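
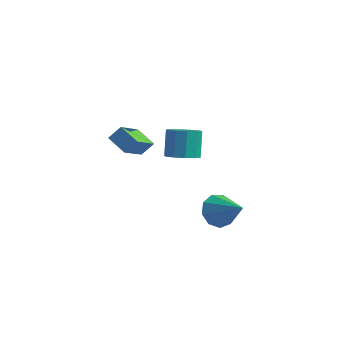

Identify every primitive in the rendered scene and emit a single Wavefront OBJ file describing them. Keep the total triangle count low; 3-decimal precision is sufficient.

v 0.804 -0.456 0.933
v 1.444 -1.031 1.311
v 1.076 -0.419 2.865
v 0.436 0.156 2.487
v 1.708 -0.532 1.177
v 1.341 0.08 2.731
v 1.627 -0.003 0.95
v 1.26 0.609 2.503
v 1.232 0.352 0.716
v 0.864 0.964 2.27
v 0.673 0.399 0.565
v 0.305 1.011 2.119
v 0.164 0.119 0.555
v -0.204 0.731 2.109
v -0.101 -0.38 0.689
v -0.468 0.232 2.243
v -0.02 -0.909 0.917
v -0.387 -0.297 2.47
v 0.376 -1.264 1.15
v 0.008 -0.652 2.704
v 0.935 -1.311 1.301
v 0.567 -0.699 2.855
v 2.333 0.654 -3.097
v 2.911 0.929 -3.991
v 4.127 0.306 -2.043
v 2.782 1.539 -3.57
v 2.443 1.735 -2.928
v 2.052 1.425 -2.365
v 1.792 0.754 -2.144
v 1.786 0.036 -2.37
v 2.035 -0.393 -2.935
v 2.424 -0.332 -3.577
v 2.77 0.19 -3.994
v -3.096 -0.413 -0.1
v -4.326 -0.259 0.528
v -3.404 1.383 -1.144
v -4.635 1.536 -0.516
v -2.645 0.104 0.656
v -3.876 0.257 1.284
v -2.954 1.899 -0.388
v -4.184 2.053 0.24
f 2 1 5
f 2 5 3
f 3 5 6
f 3 6 4
f 5 1 7
f 5 7 6
f 6 7 8
f 6 8 4
f 7 1 9
f 7 9 8
f 8 9 10
f 8 10 4
f 9 1 11
f 9 11 10
f 10 11 12
f 10 12 4
f 11 1 13
f 11 13 12
f 12 13 14
f 12 14 4
f 13 1 15
f 13 15 14
f 14 15 16
f 14 16 4
f 15 1 17
f 15 17 16
f 16 17 18
f 16 18 4
f 17 1 19
f 17 19 18
f 18 19 20
f 18 20 4
f 19 1 21
f 19 21 20
f 20 21 22
f 20 22 4
f 21 1 2
f 21 2 22
f 22 2 3
f 22 3 4
f 24 23 26
f 24 26 25
f 26 23 27
f 26 27 25
f 27 23 28
f 27 28 25
f 28 23 29
f 28 29 25
f 29 23 30
f 29 30 25
f 30 23 31
f 30 31 25
f 31 23 32
f 31 32 25
f 32 23 33
f 32 33 25
f 33 23 24
f 33 24 25
f 35 37 34
f 38 35 34
f 34 37 36
f 36 38 34
f 35 41 37
f 39 35 38
f 39 41 35
f 37 41 36
f 40 38 36
f 36 41 40
f 40 39 38
f 41 39 40



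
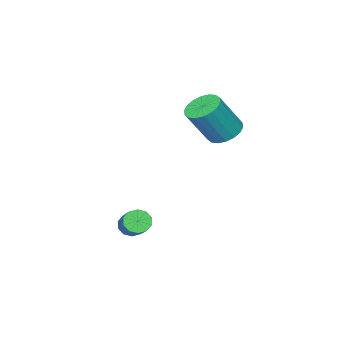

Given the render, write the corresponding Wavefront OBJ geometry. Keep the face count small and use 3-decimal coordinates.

v 0.503 -4.08 -2.828
v 1.041 -4.401 -2.96
v 2.115 -3.04 -1.885
v 1.577 -2.72 -1.752
v 0.986 -4.132 -3.245
v 2.06 -2.771 -2.169
v 0.746 -3.844 -3.37
v 1.82 -2.483 -2.295
v 0.413 -3.646 -3.288
v 1.488 -2.285 -2.213
v 0.115 -3.614 -3.031
v 1.189 -2.253 -1.956
v -0.035 -3.76 -2.695
v 1.039 -2.399 -1.62
v 0.02 -4.029 -2.411
v 1.094 -2.668 -1.335
v 0.26 -4.317 -2.285
v 1.334 -2.956 -1.21
v 0.592 -4.515 -2.367
v 1.667 -3.154 -1.292
v 0.891 -4.547 -2.624
v 1.965 -3.186 -1.549
v -4.302 -2.908 1.666
v -3.539 -2.64 1.248
v -2.435 -3.024 3.016
v -3.198 -3.292 3.434
v -3.679 -2.296 1.41
v -2.575 -2.68 3.178
v -3.942 -2.073 1.623
v -2.838 -2.458 3.391
v -4.276 -2.016 1.844
v -3.172 -2.4 3.612
v -4.616 -2.135 2.03
v -3.512 -2.52 3.798
v -4.893 -2.407 2.144
v -3.789 -2.792 3.912
v -5.053 -2.779 2.163
v -3.949 -3.163 3.931
v -5.065 -3.176 2.084
v -3.961 -3.56 3.852
v -4.925 -3.52 1.922
v -3.821 -3.904 3.69
v -4.662 -3.742 1.709
v -3.558 -4.127 3.477
v -4.328 -3.8 1.488
v -3.224 -4.184 3.256
v -3.988 -3.68 1.302
v -2.884 -4.065 3.07
v -3.711 -3.408 1.188
v -2.607 -3.793 2.956
v -3.551 -3.037 1.169
v -2.447 -3.421 2.937
f 2 1 5
f 2 5 3
f 3 5 6
f 3 6 4
f 5 1 7
f 5 7 6
f 6 7 8
f 6 8 4
f 7 1 9
f 7 9 8
f 8 9 10
f 8 10 4
f 9 1 11
f 9 11 10
f 10 11 12
f 10 12 4
f 11 1 13
f 11 13 12
f 12 13 14
f 12 14 4
f 13 1 15
f 13 15 14
f 14 15 16
f 14 16 4
f 15 1 17
f 15 17 16
f 16 17 18
f 16 18 4
f 17 1 19
f 17 19 18
f 18 19 20
f 18 20 4
f 19 1 21
f 19 21 20
f 20 21 22
f 20 22 4
f 21 1 2
f 21 2 22
f 22 2 3
f 22 3 4
f 24 23 27
f 24 27 25
f 25 27 28
f 25 28 26
f 27 23 29
f 27 29 28
f 28 29 30
f 28 30 26
f 29 23 31
f 29 31 30
f 30 31 32
f 30 32 26
f 31 23 33
f 31 33 32
f 32 33 34
f 32 34 26
f 33 23 35
f 33 35 34
f 34 35 36
f 34 36 26
f 35 23 37
f 35 37 36
f 36 37 38
f 36 38 26
f 37 23 39
f 37 39 38
f 38 39 40
f 38 40 26
f 39 23 41
f 39 41 40
f 40 41 42
f 40 42 26
f 41 23 43
f 41 43 42
f 42 43 44
f 42 44 26
f 43 23 45
f 43 45 44
f 44 45 46
f 44 46 26
f 45 23 47
f 45 47 46
f 46 47 48
f 46 48 26
f 47 23 49
f 47 49 48
f 48 49 50
f 48 50 26
f 49 23 51
f 49 51 50
f 50 51 52
f 50 52 26
f 51 23 24
f 51 24 52
f 52 24 25
f 52 25 26



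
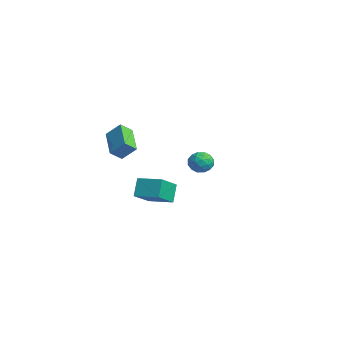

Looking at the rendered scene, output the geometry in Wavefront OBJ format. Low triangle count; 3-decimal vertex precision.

v -4.204 3.656 -1.083
v -3.47 3.773 -1.015
v -4.07 2.547 -0.625
v -3.336 2.664 -0.557
v -3.815 3.036 -0.122
v -3.898 3.722 -0.406
v -3.642 2.598 -1.234
v -3.725 3.284 -1.518
v -3.123 3.119 -1.109
v -3.229 3.39 -0.421
v -4.311 2.93 -1.219
v -4.417 3.201 -0.531
v -3.849 3.812 -1.089
v -3.691 2.508 -0.551
v -3.973 2.727 -0.295
v -3.541 2.796 -0.255
v -4.1 3.782 -0.731
v -3.669 3.851 -0.691
v -3.871 3.418 -0.166
v -3.871 2.469 -0.949
v -3.44 2.538 -0.909
v -3.999 3.524 -1.385
v -3.567 3.593 -1.345
v -3.669 2.902 -1.474
v -3.213 3.496 -1.105
v -3.134 2.844 -0.835
v -3.314 2.806 -1.233
v -3.363 3.209 -1.4
v -3.276 3.656 -0.701
v -3.197 3.004 -0.431
v -3.479 3.223 -0.176
v -3.527 3.626 -0.342
v -3.072 3.271 -0.755
v -4.343 3.316 -1.209
v -4.264 2.664 -0.939
v -4.013 2.694 -1.298
v -4.061 3.097 -1.464
v -4.406 3.476 -0.805
v -4.327 2.824 -0.535
v -4.177 3.111 -0.24
v -4.226 3.514 -0.407
v -4.468 3.049 -0.885
v 1.525 -1.5 0.259
v 2.329 -2.547 1.051
v 2.519 -0.615 0.419
v 3.323 -1.663 1.212
v 1.997 -1.857 -0.692
v 2.801 -2.905 0.101
v 2.991 -0.973 -0.531
v 3.795 -2.02 0.261
v -2.901 -1.501 0.363
v -2.82 -2.172 0.879
v -4.565 -1.144 1.088
v -4.484 -1.815 1.604
v -2.436 -0.865 1.116
v -2.355 -1.536 1.632
v -4.1 -0.508 1.841
v -4.019 -1.179 2.357
f 1 38 17
f 38 12 41
f 17 41 6
f 38 41 17
f 1 17 13
f 17 6 18
f 13 18 2
f 17 18 13
f 1 13 22
f 13 2 23
f 22 23 8
f 13 23 22
f 1 22 34
f 22 8 37
f 34 37 11
f 22 37 34
f 1 34 38
f 34 11 42
f 38 42 12
f 34 42 38
f 2 18 29
f 18 6 32
f 29 32 10
f 18 32 29
f 6 41 19
f 41 12 40
f 19 40 5
f 41 40 19
f 12 42 39
f 42 11 35
f 39 35 3
f 42 35 39
f 11 37 36
f 37 8 24
f 36 24 7
f 37 24 36
f 8 23 28
f 23 2 25
f 28 25 9
f 23 25 28
f 4 30 16
f 30 10 31
f 16 31 5
f 30 31 16
f 4 16 14
f 16 5 15
f 14 15 3
f 16 15 14
f 4 14 21
f 14 3 20
f 21 20 7
f 14 20 21
f 4 21 26
f 21 7 27
f 26 27 9
f 21 27 26
f 4 26 30
f 26 9 33
f 30 33 10
f 26 33 30
f 5 31 19
f 31 10 32
f 19 32 6
f 31 32 19
f 3 15 39
f 15 5 40
f 39 40 12
f 15 40 39
f 7 20 36
f 20 3 35
f 36 35 11
f 20 35 36
f 9 27 28
f 27 7 24
f 28 24 8
f 27 24 28
f 10 33 29
f 33 9 25
f 29 25 2
f 33 25 29
f 44 46 43
f 47 44 43
f 43 46 45
f 45 47 43
f 44 50 46
f 48 44 47
f 48 50 44
f 46 50 45
f 49 47 45
f 45 50 49
f 49 48 47
f 50 48 49
f 52 54 51
f 55 52 51
f 51 54 53
f 53 55 51
f 52 58 54
f 56 52 55
f 56 58 52
f 54 58 53
f 57 55 53
f 53 58 57
f 57 56 55
f 58 56 57



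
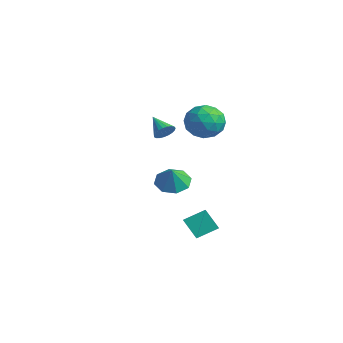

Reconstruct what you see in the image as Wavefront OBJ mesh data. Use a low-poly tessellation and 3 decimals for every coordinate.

v -0.229 -0.572 3.087
v 0.661 0.076 3.174
v 0.819 -1.956 2.666
v 1.709 -1.308 2.753
v 1.133 -1.579 3.655
v 0.485 -0.724 3.915
v 0.995 -1.156 1.925
v 0.347 -0.301 2.185
v 1.417 -0.286 2.456
v 1.503 -0.547 3.525
v -0.023 -1.333 2.315
v 0.063 -1.594 3.384
v 0.124 -0.127 3.168
v 1.356 -1.753 2.672
v 1.017 -1.913 3.202
v 1.541 -1.532 3.254
v 0.021 -0.596 3.603
v 0.544 -0.216 3.655
v 0.821 -1.188 3.937
v 0.936 -1.664 2.185
v 1.459 -1.284 2.237
v -0.061 -0.348 2.586
v 0.463 0.033 2.638
v 0.659 -0.692 1.903
v 1.092 0.042 2.797
v 1.708 -0.772 2.549
v 1.288 -0.683 2.062
v 0.907 -0.18 2.215
v 1.142 -0.112 3.425
v 1.758 -0.925 3.177
v 1.419 -1.084 3.708
v 1.038 -0.582 3.861
v 1.586 -0.324 3.003
v -0.278 -0.955 2.663
v 0.338 -1.768 2.415
v 0.442 -1.298 1.979
v 0.061 -0.796 2.132
v -0.228 -1.108 3.291
v 0.388 -1.922 3.043
v 0.573 -1.7 3.625
v 0.192 -1.197 3.778
v -0.106 -1.556 2.837
v 1.352 -2.44 -3.277
v 1.641 -1.376 -2.709
v 2.081 -2.099 -4.286
v 2.37 -1.035 -3.718
v 2.69 -3.185 -2.562
v 2.979 -2.121 -1.994
v 3.419 -2.844 -3.571
v 3.708 -1.78 -3.003
v -2.601 -0.946 -2.484
v -1.79 -1.161 -2.991
v -2.039 -1.294 -1.436
v -1.799 -0.45 -2.75
v -2.277 -0.03 -2.354
v -2.946 -0.146 -2.034
v -3.412 -0.731 -1.978
v -3.404 -1.441 -2.218
v -2.925 -1.861 -2.615
v -2.257 -1.745 -2.935
v 2.234 -3.934 3.3
v 2.519 -3.721 3.758
v 1.226 -4.046 3.98
v 2.429 -3.521 3.658
v 2.305 -3.393 3.495
v 2.169 -3.358 3.299
v 2.044 -3.423 3.104
v 1.952 -3.576 2.942
v 1.909 -3.791 2.842
v 1.921 -4.031 2.821
v 1.988 -4.254 2.884
v 2.097 -4.422 3.018
v 2.23 -4.506 3.201
v 2.363 -4.491 3.401
v 2.474 -4.379 3.584
v 2.544 -4.191 3.718
v 2.559 -3.958 3.78
f 1 38 17
f 38 12 41
f 17 41 6
f 38 41 17
f 1 17 13
f 17 6 18
f 13 18 2
f 17 18 13
f 1 13 22
f 13 2 23
f 22 23 8
f 13 23 22
f 1 22 34
f 22 8 37
f 34 37 11
f 22 37 34
f 1 34 38
f 34 11 42
f 38 42 12
f 34 42 38
f 2 18 29
f 18 6 32
f 29 32 10
f 18 32 29
f 6 41 19
f 41 12 40
f 19 40 5
f 41 40 19
f 12 42 39
f 42 11 35
f 39 35 3
f 42 35 39
f 11 37 36
f 37 8 24
f 36 24 7
f 37 24 36
f 8 23 28
f 23 2 25
f 28 25 9
f 23 25 28
f 4 30 16
f 30 10 31
f 16 31 5
f 30 31 16
f 4 16 14
f 16 5 15
f 14 15 3
f 16 15 14
f 4 14 21
f 14 3 20
f 21 20 7
f 14 20 21
f 4 21 26
f 21 7 27
f 26 27 9
f 21 27 26
f 4 26 30
f 26 9 33
f 30 33 10
f 26 33 30
f 5 31 19
f 31 10 32
f 19 32 6
f 31 32 19
f 3 15 39
f 15 5 40
f 39 40 12
f 15 40 39
f 7 20 36
f 20 3 35
f 36 35 11
f 20 35 36
f 9 27 28
f 27 7 24
f 28 24 8
f 27 24 28
f 10 33 29
f 33 9 25
f 29 25 2
f 33 25 29
f 44 46 43
f 47 44 43
f 43 46 45
f 45 47 43
f 44 50 46
f 48 44 47
f 48 50 44
f 46 50 45
f 49 47 45
f 45 50 49
f 49 48 47
f 50 48 49
f 52 51 54
f 52 54 53
f 54 51 55
f 54 55 53
f 55 51 56
f 55 56 53
f 56 51 57
f 56 57 53
f 57 51 58
f 57 58 53
f 58 51 59
f 58 59 53
f 59 51 60
f 59 60 53
f 60 51 52
f 60 52 53
f 62 61 64
f 62 64 63
f 64 61 65
f 64 65 63
f 65 61 66
f 65 66 63
f 66 61 67
f 66 67 63
f 67 61 68
f 67 68 63
f 68 61 69
f 68 69 63
f 69 61 70
f 69 70 63
f 70 61 71
f 70 71 63
f 71 61 72
f 71 72 63
f 72 61 73
f 72 73 63
f 73 61 74
f 73 74 63
f 74 61 75
f 74 75 63
f 75 61 76
f 75 76 63
f 76 61 77
f 76 77 63
f 77 61 62
f 77 62 63



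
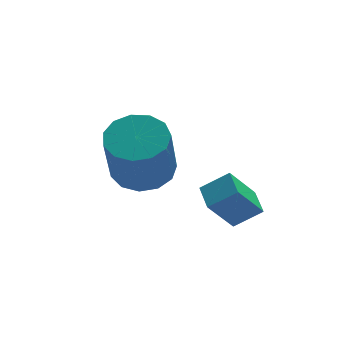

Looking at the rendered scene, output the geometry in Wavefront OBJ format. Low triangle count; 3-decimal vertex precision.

v -2.017 -3.333 2.126
v -1.217 -3.516 2.697
v -1.959 -2.457 2.327
v -1.159 -2.641 2.897
v -1.201 -3.139 1.043
v -0.401 -3.323 1.613
v -1.143 -2.264 1.243
v -0.343 -2.447 1.814
v -2.78 0.28 1.584
v -1.883 0.506 1.877
v -2.283 -0.274 3.708
v -3.18 -0.5 3.416
v -2.196 0.938 1.992
v -2.597 0.159 3.823
v -2.695 1.162 1.978
v -3.095 0.383 3.81
v -3.221 1.105 1.839
v -3.621 0.326 3.671
v -3.606 0.787 1.62
v -4.006 0.007 3.451
v -3.73 0.307 1.388
v -4.13 -0.472 3.22
v -3.551 -0.182 1.22
v -3.952 -0.961 3.051
v -3.128 -0.523 1.167
v -3.528 -1.303 2.998
v -2.595 -0.61 1.246
v -2.995 -1.39 3.077
v -2.12 -0.415 1.433
v -2.52 -1.194 3.264
v -1.854 0.001 1.668
v -2.255 -0.778 3.499
f 2 4 1
f 5 2 1
f 1 4 3
f 3 5 1
f 2 8 4
f 6 2 5
f 6 8 2
f 4 8 3
f 7 5 3
f 3 8 7
f 7 6 5
f 8 6 7
f 10 9 13
f 10 13 11
f 11 13 14
f 11 14 12
f 13 9 15
f 13 15 14
f 14 15 16
f 14 16 12
f 15 9 17
f 15 17 16
f 16 17 18
f 16 18 12
f 17 9 19
f 17 19 18
f 18 19 20
f 18 20 12
f 19 9 21
f 19 21 20
f 20 21 22
f 20 22 12
f 21 9 23
f 21 23 22
f 22 23 24
f 22 24 12
f 23 9 25
f 23 25 24
f 24 25 26
f 24 26 12
f 25 9 27
f 25 27 26
f 26 27 28
f 26 28 12
f 27 9 29
f 27 29 28
f 28 29 30
f 28 30 12
f 29 9 31
f 29 31 30
f 30 31 32
f 30 32 12
f 31 9 10
f 31 10 32
f 32 10 11
f 32 11 12



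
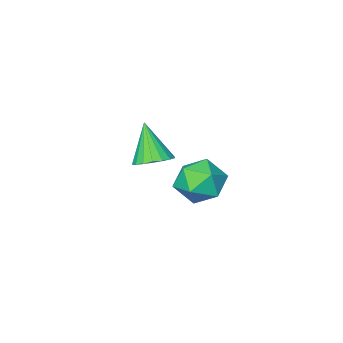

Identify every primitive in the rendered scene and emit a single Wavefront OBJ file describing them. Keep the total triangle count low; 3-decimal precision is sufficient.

v 1.712 0.148 0.385
v 2.196 -0.289 0.192
v 1.568 -0.588 1.695
v 2.354 -0.072 0.332
v 2.384 0.189 0.482
v 2.281 0.442 0.613
v 2.066 0.637 0.699
v 1.781 0.735 0.722
v 1.482 0.716 0.679
v 1.228 0.586 0.577
v 1.071 0.368 0.438
v 1.04 0.107 0.288
v 1.143 -0.146 0.157
v 1.358 -0.34 0.071
v 1.644 -0.438 0.048
v 1.943 -0.42 0.091
v 2.383 4.163 2.197
v 3.046 4.052 1.657
v 1.694 3.128 1.563
v 2.357 3.017 1.023
v 2.44 2.811 1.856
v 2.866 3.45 2.248
v 1.874 3.73 0.972
v 2.3 4.369 1.364
v 2.731 3.784 0.9
v 3.081 3.216 1.446
v 1.659 3.964 1.774
v 2.009 3.396 2.32
f 2 1 4
f 2 4 3
f 4 1 5
f 4 5 3
f 5 1 6
f 5 6 3
f 6 1 7
f 6 7 3
f 7 1 8
f 7 8 3
f 8 1 9
f 8 9 3
f 9 1 10
f 9 10 3
f 10 1 11
f 10 11 3
f 11 1 12
f 11 12 3
f 12 1 13
f 12 13 3
f 13 1 14
f 13 14 3
f 14 1 15
f 14 15 3
f 15 1 16
f 15 16 3
f 16 1 2
f 16 2 3
f 17 28 22
f 17 22 18
f 17 18 24
f 17 24 27
f 17 27 28
f 18 22 26
f 22 28 21
f 28 27 19
f 27 24 23
f 24 18 25
f 20 26 21
f 20 21 19
f 20 19 23
f 20 23 25
f 20 25 26
f 21 26 22
f 19 21 28
f 23 19 27
f 25 23 24
f 26 25 18



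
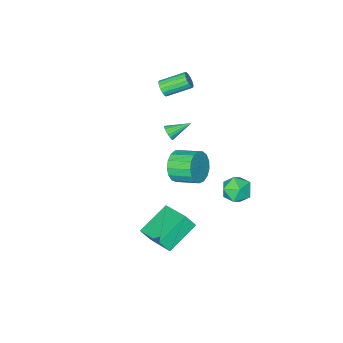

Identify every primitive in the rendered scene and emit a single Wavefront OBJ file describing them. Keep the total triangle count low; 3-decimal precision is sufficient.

v 3.746 2.571 -2.975
v 1.858 2.333 -2.017
v 3.908 4.595 -2.152
v 2.02 4.356 -1.195
v 4.18 2.224 -2.205
v 2.292 1.985 -1.248
v 4.342 4.247 -1.383
v 2.454 4.009 -0.425
v -2.965 1.786 -3.157
v -2.385 1.018 -3.424
v -4.075 1.322 -4.236
v -3.495 0.554 -4.503
v -3.926 0.564 -3.602
v -3.24 0.851 -2.935
v -3.22 1.489 -4.725
v -2.534 1.776 -4.058
v -2.542 0.835 -4.393
v -2.978 0.263 -3.7
v -3.482 2.077 -3.96
v -3.918 1.505 -3.267
v -1.087 -1.65 -2.62
v -0.46 -1.653 -1.753
v -1.146 -0.393 -1.253
v -1.773 -0.39 -2.12
v -0.197 -1.375 -2.093
v -0.883 -0.115 -1.593
v -0.138 -1.16 -2.554
v -0.824 0.101 -2.054
v -0.296 -1.057 -3.03
v -0.982 0.203 -2.53
v -0.636 -1.09 -3.412
v -1.322 0.17 -2.912
v -1.078 -1.252 -3.613
v -1.764 0.009 -3.113
v -1.523 -1.504 -3.586
v -2.209 -0.244 -3.086
v -1.868 -1.79 -3.338
v -2.554 -0.53 -2.838
v -2.034 -2.044 -2.926
v -2.72 -0.784 -2.425
v -1.983 -2.208 -2.443
v -2.669 -0.947 -1.943
v -1.726 -2.244 -2.001
v -2.413 -0.983 -1.501
v -1.324 -2.144 -1.701
v -2.01 -0.883 -1.201
v -0.867 -1.931 -1.611
v -1.553 -0.67 -1.111
v -1.957 -4.207 2.109
v -1.595 -3.933 2.453
v -2.86 -3.139 3.155
v -3.223 -3.413 2.811
v -1.614 -3.77 2.235
v -2.879 -2.977 2.937
v -1.711 -3.707 1.988
v -2.976 -2.914 2.69
v -1.865 -3.759 1.769
v -3.13 -2.965 2.471
v -2.04 -3.913 1.628
v -3.306 -3.12 2.33
v -2.196 -4.134 1.597
v -3.462 -3.341 2.299
v -2.298 -4.373 1.683
v -3.563 -3.579 2.385
v -2.321 -4.573 1.867
v -3.586 -3.779 2.569
v -2.261 -4.689 2.106
v -3.526 -3.896 2.808
v -2.132 -4.695 2.346
v -3.397 -3.901 3.048
v -1.962 -4.589 2.532
v -3.227 -3.795 3.234
v -1.792 -4.395 2.621
v -3.057 -3.602 3.323
v -1.659 -4.158 2.592
v -2.924 -3.365 3.294
v -1 -2.338 -0.044
v -0.722 -2.164 0.373
v -2.22 -1.842 0.564
v -0.718 -1.989 0.239
v -0.762 -1.875 0.056
v -0.848 -1.84 -0.144
v -0.96 -1.891 -0.327
v -1.079 -2.02 -0.461
v -1.184 -2.203 -0.522
v -1.257 -2.41 -0.502
v -1.286 -2.604 -0.402
v -1.266 -2.752 -0.24
v -1.199 -2.829 -0.044
v -1.099 -2.82 0.152
v -0.981 -2.728 0.314
v -0.866 -2.569 0.414
v -0.775 -2.369 0.435
f 2 4 1
f 5 2 1
f 1 4 3
f 3 5 1
f 2 8 4
f 6 2 5
f 6 8 2
f 4 8 3
f 7 5 3
f 3 8 7
f 7 6 5
f 8 6 7
f 9 20 14
f 9 14 10
f 9 10 16
f 9 16 19
f 9 19 20
f 10 14 18
f 14 20 13
f 20 19 11
f 19 16 15
f 16 10 17
f 12 18 13
f 12 13 11
f 12 11 15
f 12 15 17
f 12 17 18
f 13 18 14
f 11 13 20
f 15 11 19
f 17 15 16
f 18 17 10
f 22 21 25
f 22 25 23
f 23 25 26
f 23 26 24
f 25 21 27
f 25 27 26
f 26 27 28
f 26 28 24
f 27 21 29
f 27 29 28
f 28 29 30
f 28 30 24
f 29 21 31
f 29 31 30
f 30 31 32
f 30 32 24
f 31 21 33
f 31 33 32
f 32 33 34
f 32 34 24
f 33 21 35
f 33 35 34
f 34 35 36
f 34 36 24
f 35 21 37
f 35 37 36
f 36 37 38
f 36 38 24
f 37 21 39
f 37 39 38
f 38 39 40
f 38 40 24
f 39 21 41
f 39 41 40
f 40 41 42
f 40 42 24
f 41 21 43
f 41 43 42
f 42 43 44
f 42 44 24
f 43 21 45
f 43 45 44
f 44 45 46
f 44 46 24
f 45 21 47
f 45 47 46
f 46 47 48
f 46 48 24
f 47 21 22
f 47 22 48
f 48 22 23
f 48 23 24
f 50 49 53
f 50 53 51
f 51 53 54
f 51 54 52
f 53 49 55
f 53 55 54
f 54 55 56
f 54 56 52
f 55 49 57
f 55 57 56
f 56 57 58
f 56 58 52
f 57 49 59
f 57 59 58
f 58 59 60
f 58 60 52
f 59 49 61
f 59 61 60
f 60 61 62
f 60 62 52
f 61 49 63
f 61 63 62
f 62 63 64
f 62 64 52
f 63 49 65
f 63 65 64
f 64 65 66
f 64 66 52
f 65 49 67
f 65 67 66
f 66 67 68
f 66 68 52
f 67 49 69
f 67 69 68
f 68 69 70
f 68 70 52
f 69 49 71
f 69 71 70
f 70 71 72
f 70 72 52
f 71 49 73
f 71 73 72
f 72 73 74
f 72 74 52
f 73 49 75
f 73 75 74
f 74 75 76
f 74 76 52
f 75 49 50
f 75 50 76
f 76 50 51
f 76 51 52
f 78 77 80
f 78 80 79
f 80 77 81
f 80 81 79
f 81 77 82
f 81 82 79
f 82 77 83
f 82 83 79
f 83 77 84
f 83 84 79
f 84 77 85
f 84 85 79
f 85 77 86
f 85 86 79
f 86 77 87
f 86 87 79
f 87 77 88
f 87 88 79
f 88 77 89
f 88 89 79
f 89 77 90
f 89 90 79
f 90 77 91
f 90 91 79
f 91 77 92
f 91 92 79
f 92 77 93
f 92 93 79
f 93 77 78
f 93 78 79



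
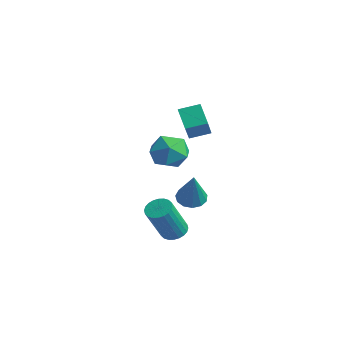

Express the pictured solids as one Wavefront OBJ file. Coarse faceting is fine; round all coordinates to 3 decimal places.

v 3.448 -0.194 0.712
v 4.088 -0.114 0.415
v 4.312 -0.646 2.448
v 3.985 0.245 0.56
v 3.712 0.464 0.753
v 3.355 0.474 0.933
v 3.028 0.272 1.043
v 2.834 -0.078 1.048
v 2.835 -0.465 0.947
v 3.032 -0.766 0.771
v 3.36 -0.885 0.576
v 3.717 -0.786 0.425
v 3.988 -0.498 0.365
v -3.029 2.811 -0.203
v -2.205 3.405 0.255
v -2.435 1.335 0.645
v -1.611 1.929 1.103
v -2.666 2.105 1.417
v -3.033 3.018 0.892
v -1.607 1.722 0.008
v -1.974 2.635 -0.517
v -1.326 2.733 0.385
v -1.98 2.97 1.255
v -2.66 1.77 -0.355
v -3.314 2.007 0.515
v 2.686 -0.603 -1.63
v 3.309 -0.738 -1.801
v 3.597 -1.751 0.038
v 2.974 -1.617 0.21
v 3.337 -0.511 -1.681
v 3.626 -1.525 0.158
v 3.267 -0.299 -1.554
v 3.555 -1.313 0.286
v 3.107 -0.134 -1.437
v 3.396 -1.147 0.402
v 2.884 -0.039 -1.35
v 3.173 -1.053 0.489
v 2.631 -0.031 -1.306
v 2.919 -1.044 0.534
v 2.385 -0.11 -1.311
v 2.674 -1.123 0.529
v 2.186 -0.264 -1.364
v 2.475 -1.277 0.475
v 2.063 -0.469 -1.458
v 2.351 -1.482 0.381
v 2.034 -0.695 -1.578
v 2.323 -1.709 0.261
v 2.105 -0.907 -1.706
v 2.393 -1.921 0.134
v 2.264 -1.073 -1.822
v 2.553 -2.086 0.017
v 2.487 -1.167 -1.909
v 2.776 -2.181 -0.07
v 2.741 -1.176 -1.954
v 3.029 -2.189 -0.114
v 2.986 -1.097 -1.949
v 3.275 -2.11 -0.109
v 3.185 -0.943 -1.895
v 3.474 -1.956 -0.056
v -2.331 3.076 2.4
v -1.266 2.156 3.706
v -1.869 4.02 2.689
v -0.804 3.1 3.994
v -1.436 2.9 1.546
v -0.371 1.98 2.851
v -0.974 3.844 1.834
v 0.091 2.924 3.14
f 2 1 4
f 2 4 3
f 4 1 5
f 4 5 3
f 5 1 6
f 5 6 3
f 6 1 7
f 6 7 3
f 7 1 8
f 7 8 3
f 8 1 9
f 8 9 3
f 9 1 10
f 9 10 3
f 10 1 11
f 10 11 3
f 11 1 12
f 11 12 3
f 12 1 13
f 12 13 3
f 13 1 2
f 13 2 3
f 14 25 19
f 14 19 15
f 14 15 21
f 14 21 24
f 14 24 25
f 15 19 23
f 19 25 18
f 25 24 16
f 24 21 20
f 21 15 22
f 17 23 18
f 17 18 16
f 17 16 20
f 17 20 22
f 17 22 23
f 18 23 19
f 16 18 25
f 20 16 24
f 22 20 21
f 23 22 15
f 27 26 30
f 27 30 28
f 28 30 31
f 28 31 29
f 30 26 32
f 30 32 31
f 31 32 33
f 31 33 29
f 32 26 34
f 32 34 33
f 33 34 35
f 33 35 29
f 34 26 36
f 34 36 35
f 35 36 37
f 35 37 29
f 36 26 38
f 36 38 37
f 37 38 39
f 37 39 29
f 38 26 40
f 38 40 39
f 39 40 41
f 39 41 29
f 40 26 42
f 40 42 41
f 41 42 43
f 41 43 29
f 42 26 44
f 42 44 43
f 43 44 45
f 43 45 29
f 44 26 46
f 44 46 45
f 45 46 47
f 45 47 29
f 46 26 48
f 46 48 47
f 47 48 49
f 47 49 29
f 48 26 50
f 48 50 49
f 49 50 51
f 49 51 29
f 50 26 52
f 50 52 51
f 51 52 53
f 51 53 29
f 52 26 54
f 52 54 53
f 53 54 55
f 53 55 29
f 54 26 56
f 54 56 55
f 55 56 57
f 55 57 29
f 56 26 58
f 56 58 57
f 57 58 59
f 57 59 29
f 58 26 27
f 58 27 59
f 59 27 28
f 59 28 29
f 61 63 60
f 64 61 60
f 60 63 62
f 62 64 60
f 61 67 63
f 65 61 64
f 65 67 61
f 63 67 62
f 66 64 62
f 62 67 66
f 66 65 64
f 67 65 66



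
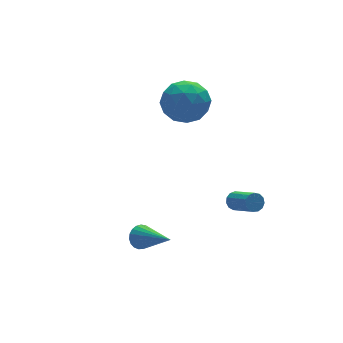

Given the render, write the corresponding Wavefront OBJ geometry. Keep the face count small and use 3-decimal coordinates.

v 0.642 2.678 1.684
v 1.511 2.262 2.499
v 1.089 1.138 0.421
v 1.958 0.722 1.236
v 0.732 0.645 1.526
v 0.456 1.597 2.307
v 2.144 1.803 0.613
v 1.868 2.755 1.394
v 2.439 1.721 1.837
v 1.567 1.005 2.401
v 1.033 2.395 0.519
v 0.161 1.679 1.083
v 1.037 2.605 2.203
v 1.563 0.795 0.717
v 0.842 0.75 0.888
v 1.353 0.505 1.367
v 0.417 2.214 2.09
v 0.928 1.97 2.569
v 0.47 1.019 1.997
v 1.672 1.43 0.351
v 2.183 1.186 0.83
v 1.247 2.895 1.553
v 1.758 2.65 2.032
v 2.13 2.381 0.923
v 2.094 2.043 2.292
v 2.356 1.137 1.55
v 2.465 1.773 1.184
v 2.303 2.333 1.643
v 1.581 1.622 2.624
v 1.843 0.717 1.881
v 1.123 0.671 2.052
v 0.961 1.231 2.511
v 2.126 1.304 2.235
v 0.757 2.683 1.039
v 1.019 1.778 0.296
v 1.639 2.169 0.409
v 1.477 2.729 0.868
v 0.244 2.263 1.37
v 0.506 1.357 0.628
v 0.297 1.067 1.277
v 0.135 1.627 1.736
v 0.474 2.096 0.685
v 2.025 -1.927 -3.304
v 2.503 -1.963 -3.507
v 2.753 -3.309 -2.678
v 2.275 -3.273 -2.476
v 2.529 -1.806 -3.26
v 2.779 -3.152 -2.432
v 2.395 -1.688 -3.028
v 2.645 -3.034 -2.2
v 2.144 -1.646 -2.883
v 2.394 -2.992 -2.055
v 1.855 -1.693 -2.872
v 2.105 -3.039 -2.044
v 1.62 -1.814 -2.998
v 1.87 -3.16 -2.17
v 1.514 -1.971 -3.221
v 1.764 -3.317 -2.393
v 1.569 -2.114 -3.471
v 1.819 -3.46 -2.643
v 1.77 -2.198 -3.667
v 2.02 -3.544 -2.839
v 2.052 -2.196 -3.749
v 2.302 -3.542 -2.92
v 2.325 -2.108 -3.689
v 2.575 -3.454 -2.86
v -2.585 -1.462 -4.454
v -2.169 -1.11 -4.064
v -2.015 -3.298 -3.406
v -2.406 -1.101 -3.919
v -2.675 -1.154 -3.866
v -2.927 -1.26 -3.915
v -3.121 -1.401 -4.057
v -3.222 -1.553 -4.268
v -3.212 -1.689 -4.511
v -3.094 -1.785 -4.745
v -2.888 -1.826 -4.927
v -2.629 -1.803 -5.029
v -2.363 -1.722 -5.03
v -2.135 -1.595 -4.933
v -1.985 -1.446 -4.752
v -1.938 -1.299 -4.52
v -2.003 -1.18 -4.276
f 1 38 17
f 38 12 41
f 17 41 6
f 38 41 17
f 1 17 13
f 17 6 18
f 13 18 2
f 17 18 13
f 1 13 22
f 13 2 23
f 22 23 8
f 13 23 22
f 1 22 34
f 22 8 37
f 34 37 11
f 22 37 34
f 1 34 38
f 34 11 42
f 38 42 12
f 34 42 38
f 2 18 29
f 18 6 32
f 29 32 10
f 18 32 29
f 6 41 19
f 41 12 40
f 19 40 5
f 41 40 19
f 12 42 39
f 42 11 35
f 39 35 3
f 42 35 39
f 11 37 36
f 37 8 24
f 36 24 7
f 37 24 36
f 8 23 28
f 23 2 25
f 28 25 9
f 23 25 28
f 4 30 16
f 30 10 31
f 16 31 5
f 30 31 16
f 4 16 14
f 16 5 15
f 14 15 3
f 16 15 14
f 4 14 21
f 14 3 20
f 21 20 7
f 14 20 21
f 4 21 26
f 21 7 27
f 26 27 9
f 21 27 26
f 4 26 30
f 26 9 33
f 30 33 10
f 26 33 30
f 5 31 19
f 31 10 32
f 19 32 6
f 31 32 19
f 3 15 39
f 15 5 40
f 39 40 12
f 15 40 39
f 7 20 36
f 20 3 35
f 36 35 11
f 20 35 36
f 9 27 28
f 27 7 24
f 28 24 8
f 27 24 28
f 10 33 29
f 33 9 25
f 29 25 2
f 33 25 29
f 44 43 47
f 44 47 45
f 45 47 48
f 45 48 46
f 47 43 49
f 47 49 48
f 48 49 50
f 48 50 46
f 49 43 51
f 49 51 50
f 50 51 52
f 50 52 46
f 51 43 53
f 51 53 52
f 52 53 54
f 52 54 46
f 53 43 55
f 53 55 54
f 54 55 56
f 54 56 46
f 55 43 57
f 55 57 56
f 56 57 58
f 56 58 46
f 57 43 59
f 57 59 58
f 58 59 60
f 58 60 46
f 59 43 61
f 59 61 60
f 60 61 62
f 60 62 46
f 61 43 63
f 61 63 62
f 62 63 64
f 62 64 46
f 63 43 65
f 63 65 64
f 64 65 66
f 64 66 46
f 65 43 44
f 65 44 66
f 66 44 45
f 66 45 46
f 68 67 70
f 68 70 69
f 70 67 71
f 70 71 69
f 71 67 72
f 71 72 69
f 72 67 73
f 72 73 69
f 73 67 74
f 73 74 69
f 74 67 75
f 74 75 69
f 75 67 76
f 75 76 69
f 76 67 77
f 76 77 69
f 77 67 78
f 77 78 69
f 78 67 79
f 78 79 69
f 79 67 80
f 79 80 69
f 80 67 81
f 80 81 69
f 81 67 82
f 81 82 69
f 82 67 83
f 82 83 69
f 83 67 68
f 83 68 69



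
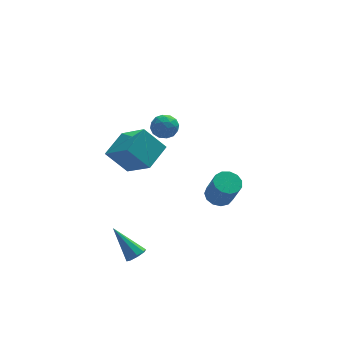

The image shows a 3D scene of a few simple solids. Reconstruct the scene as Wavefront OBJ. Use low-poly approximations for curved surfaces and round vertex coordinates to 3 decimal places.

v -2.169 3.576 -2.665
v -1.299 2.226 -1.507
v -3.198 3.931 -1.479
v -2.328 2.581 -0.321
v -1.152 4.699 -2.119
v -0.282 3.349 -0.961
v -2.181 5.054 -0.933
v -1.311 3.704 0.225
v -1.025 1.185 1.877
v -0.34 1.032 2.011
v -1.34 0.608 2.829
v -0.655 0.455 2.963
v -0.889 1.127 3.025
v -0.695 1.484 2.436
v -0.985 0.156 2.404
v -0.791 0.513 1.815
v -0.315 0.396 2.336
v -0.256 0.996 2.72
v -1.424 0.644 2.12
v -1.365 1.244 2.504
v -0.655 1.159 1.86
v -1.025 0.481 2.98
v -1.163 0.876 3.016
v -0.76 0.786 3.094
v -0.864 1.425 2.11
v -0.461 1.335 2.189
v -0.783 1.391 2.785
v -1.219 0.305 2.651
v -0.816 0.215 2.73
v -0.92 0.854 1.746
v -0.517 0.764 1.824
v -0.897 0.249 2.055
v -0.238 0.695 2.13
v -0.423 0.356 2.69
v -0.617 0.18 2.361
v -0.503 0.39 2.015
v -0.203 1.048 2.356
v -0.388 0.709 2.915
v -0.525 1.104 2.952
v -0.411 1.314 2.606
v -0.188 0.674 2.547
v -1.292 0.931 1.925
v -1.477 0.592 2.484
v -1.269 0.326 2.234
v -1.155 0.536 1.888
v -1.257 1.284 2.15
v -1.442 0.945 2.71
v -1.177 1.25 2.825
v -1.063 1.46 2.479
v -1.492 0.966 2.293
v -2.732 -2.104 -4.237
v -2.397 -2.323 -3.86
v -3.648 -1.176 -2.883
v -2.252 -1.958 -4.012
v -2.388 -1.679 -4.296
v -2.726 -1.648 -4.545
v -3.067 -1.885 -4.614
v -3.212 -2.25 -4.462
v -3.076 -2.529 -4.179
v -2.738 -2.56 -3.929
v 2.216 2.775 -4.483
v 2.862 2.514 -4.731
v 3.13 1.784 -3.265
v 2.484 2.045 -3.017
v 2.944 2.886 -4.561
v 3.211 2.155 -3.095
v 2.794 3.223 -4.366
v 3.062 2.492 -2.899
v 2.461 3.417 -4.208
v 2.728 2.687 -2.742
v 2.05 3.408 -4.138
v 2.318 2.678 -2.671
v 1.692 3.198 -4.177
v 1.959 2.467 -2.71
v 1.5 2.854 -4.313
v 1.768 2.123 -2.847
v 1.536 2.485 -4.504
v 1.804 1.754 -3.037
v 1.788 2.208 -4.688
v 2.055 1.477 -3.221
v 2.175 2.111 -4.807
v 2.443 1.38 -3.34
v 2.576 2.225 -4.823
v 2.844 1.495 -3.357
f 2 4 1
f 5 2 1
f 1 4 3
f 3 5 1
f 2 8 4
f 6 2 5
f 6 8 2
f 4 8 3
f 7 5 3
f 3 8 7
f 7 6 5
f 8 6 7
f 9 46 25
f 46 20 49
f 25 49 14
f 46 49 25
f 9 25 21
f 25 14 26
f 21 26 10
f 25 26 21
f 9 21 30
f 21 10 31
f 30 31 16
f 21 31 30
f 9 30 42
f 30 16 45
f 42 45 19
f 30 45 42
f 9 42 46
f 42 19 50
f 46 50 20
f 42 50 46
f 10 26 37
f 26 14 40
f 37 40 18
f 26 40 37
f 14 49 27
f 49 20 48
f 27 48 13
f 49 48 27
f 20 50 47
f 50 19 43
f 47 43 11
f 50 43 47
f 19 45 44
f 45 16 32
f 44 32 15
f 45 32 44
f 16 31 36
f 31 10 33
f 36 33 17
f 31 33 36
f 12 38 24
f 38 18 39
f 24 39 13
f 38 39 24
f 12 24 22
f 24 13 23
f 22 23 11
f 24 23 22
f 12 22 29
f 22 11 28
f 29 28 15
f 22 28 29
f 12 29 34
f 29 15 35
f 34 35 17
f 29 35 34
f 12 34 38
f 34 17 41
f 38 41 18
f 34 41 38
f 13 39 27
f 39 18 40
f 27 40 14
f 39 40 27
f 11 23 47
f 23 13 48
f 47 48 20
f 23 48 47
f 15 28 44
f 28 11 43
f 44 43 19
f 28 43 44
f 17 35 36
f 35 15 32
f 36 32 16
f 35 32 36
f 18 41 37
f 41 17 33
f 37 33 10
f 41 33 37
f 52 51 54
f 52 54 53
f 54 51 55
f 54 55 53
f 55 51 56
f 55 56 53
f 56 51 57
f 56 57 53
f 57 51 58
f 57 58 53
f 58 51 59
f 58 59 53
f 59 51 60
f 59 60 53
f 60 51 52
f 60 52 53
f 62 61 65
f 62 65 63
f 63 65 66
f 63 66 64
f 65 61 67
f 65 67 66
f 66 67 68
f 66 68 64
f 67 61 69
f 67 69 68
f 68 69 70
f 68 70 64
f 69 61 71
f 69 71 70
f 70 71 72
f 70 72 64
f 71 61 73
f 71 73 72
f 72 73 74
f 72 74 64
f 73 61 75
f 73 75 74
f 74 75 76
f 74 76 64
f 75 61 77
f 75 77 76
f 76 77 78
f 76 78 64
f 77 61 79
f 77 79 78
f 78 79 80
f 78 80 64
f 79 61 81
f 79 81 80
f 80 81 82
f 80 82 64
f 81 61 83
f 81 83 82
f 82 83 84
f 82 84 64
f 83 61 62
f 83 62 84
f 84 62 63
f 84 63 64



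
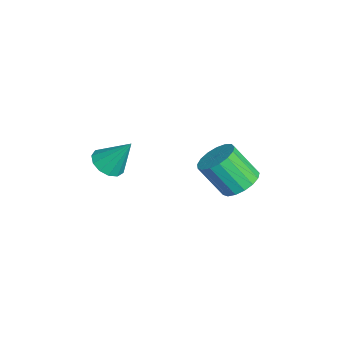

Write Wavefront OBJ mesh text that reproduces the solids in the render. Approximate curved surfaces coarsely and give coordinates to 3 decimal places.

v 2.579 -3.908 -2.59
v 3.234 -3.555 -2.98
v 2.921 -2.932 -1.13
v 2.859 -3.282 -3.075
v 2.396 -3.208 -3.016
v 1.99 -3.356 -2.822
v 1.772 -3.68 -2.554
v 1.81 -4.076 -2.298
v 2.092 -4.419 -2.135
v 2.529 -4.6 -2.116
v 2.982 -4.561 -2.248
v 3.307 -4.315 -2.489
v 3.401 -3.94 -2.761
v 3.13 1.694 -3.898
v 3.857 2.113 -3.41
v 3.456 1.065 -1.914
v 2.73 0.646 -2.402
v 3.491 2.383 -3.319
v 3.09 1.336 -1.823
v 3.042 2.496 -3.36
v 2.641 1.448 -1.864
v 2.614 2.425 -3.524
v 2.213 1.377 -2.028
v 2.304 2.187 -3.774
v 1.903 1.139 -2.278
v 2.183 1.835 -4.053
v 1.782 0.787 -2.557
v 2.28 1.451 -4.296
v 1.879 0.404 -2.8
v 2.571 1.123 -4.448
v 2.17 0.075 -2.952
v 2.99 0.926 -4.474
v 2.589 -0.122 -2.977
v 3.442 0.904 -4.368
v 3.041 -0.143 -2.872
v 3.822 1.064 -4.154
v 3.421 0.016 -2.658
v 4.044 1.367 -3.882
v 3.643 0.32 -2.386
v 4.056 1.746 -3.614
v 3.655 0.698 -2.117
f 2 1 4
f 2 4 3
f 4 1 5
f 4 5 3
f 5 1 6
f 5 6 3
f 6 1 7
f 6 7 3
f 7 1 8
f 7 8 3
f 8 1 9
f 8 9 3
f 9 1 10
f 9 10 3
f 10 1 11
f 10 11 3
f 11 1 12
f 11 12 3
f 12 1 13
f 12 13 3
f 13 1 2
f 13 2 3
f 15 14 18
f 15 18 16
f 16 18 19
f 16 19 17
f 18 14 20
f 18 20 19
f 19 20 21
f 19 21 17
f 20 14 22
f 20 22 21
f 21 22 23
f 21 23 17
f 22 14 24
f 22 24 23
f 23 24 25
f 23 25 17
f 24 14 26
f 24 26 25
f 25 26 27
f 25 27 17
f 26 14 28
f 26 28 27
f 27 28 29
f 27 29 17
f 28 14 30
f 28 30 29
f 29 30 31
f 29 31 17
f 30 14 32
f 30 32 31
f 31 32 33
f 31 33 17
f 32 14 34
f 32 34 33
f 33 34 35
f 33 35 17
f 34 14 36
f 34 36 35
f 35 36 37
f 35 37 17
f 36 14 38
f 36 38 37
f 37 38 39
f 37 39 17
f 38 14 40
f 38 40 39
f 39 40 41
f 39 41 17
f 40 14 15
f 40 15 41
f 41 15 16
f 41 16 17



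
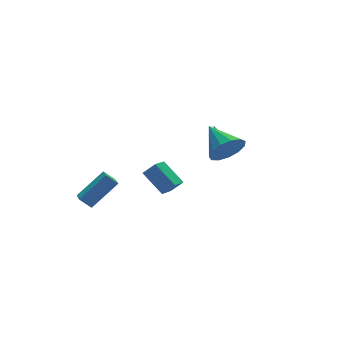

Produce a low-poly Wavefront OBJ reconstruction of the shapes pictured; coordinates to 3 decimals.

v -4.12 0.586 -2.769
v -4.666 0.944 -2.151
v -3.86 1.439 -3.033
v -4.406 1.797 -2.414
v -2.514 0.543 -1.326
v -3.06 0.901 -0.707
v -2.254 1.396 -1.589
v -2.8 1.754 -0.971
v 1.127 -4.782 3.181
v 1.661 -5.173 4.047
v 1.053 -2.978 4.039
v 2.09 -4.969 3.657
v 2.213 -4.707 3.116
v 1.991 -4.468 2.595
v 1.495 -4.33 2.26
v 0.882 -4.335 2.218
v 0.347 -4.482 2.481
v 0.06 -4.724 2.967
v 0.111 -4.986 3.52
v 0.485 -5.182 3.966
v 1.063 -5.252 4.163
v -1.025 -1.662 -1.35
v -1.49 -0.335 -0.308
v -0.152 -1.035 -1.758
v -0.617 0.292 -0.717
v -0.443 -2.012 -0.643
v -0.908 -0.685 0.398
v 0.43 -1.385 -1.052
v -0.035 -0.058 -0.01
v 3.701 -0.244 -0.041
v 4.045 0.145 -0.222
v 3.459 0.644 1.401
v 3.646 0.218 -0.334
v 3.279 0.02 -0.274
v 3.16 -0.332 -0.077
v 3.358 -0.633 0.141
v 3.757 -0.706 0.253
v 4.123 -0.508 0.193
v 4.243 -0.156 -0.004
f 2 4 1
f 5 2 1
f 1 4 3
f 3 5 1
f 2 8 4
f 6 2 5
f 6 8 2
f 4 8 3
f 7 5 3
f 3 8 7
f 7 6 5
f 8 6 7
f 10 9 12
f 10 12 11
f 12 9 13
f 12 13 11
f 13 9 14
f 13 14 11
f 14 9 15
f 14 15 11
f 15 9 16
f 15 16 11
f 16 9 17
f 16 17 11
f 17 9 18
f 17 18 11
f 18 9 19
f 18 19 11
f 19 9 20
f 19 20 11
f 20 9 21
f 20 21 11
f 21 9 10
f 21 10 11
f 23 25 22
f 26 23 22
f 22 25 24
f 24 26 22
f 23 29 25
f 27 23 26
f 27 29 23
f 25 29 24
f 28 26 24
f 24 29 28
f 28 27 26
f 29 27 28
f 31 30 33
f 31 33 32
f 33 30 34
f 33 34 32
f 34 30 35
f 34 35 32
f 35 30 36
f 35 36 32
f 36 30 37
f 36 37 32
f 37 30 38
f 37 38 32
f 38 30 39
f 38 39 32
f 39 30 31
f 39 31 32



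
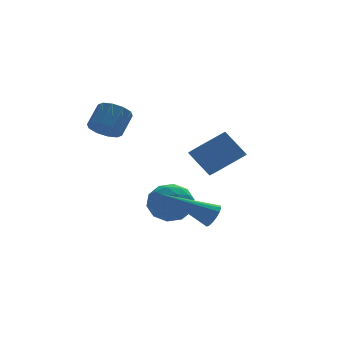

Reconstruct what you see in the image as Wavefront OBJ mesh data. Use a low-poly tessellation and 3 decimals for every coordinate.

v -0.876 3.377 0.182
v -0.394 3.506 -0.265
v 0.138 4.072 0.471
v -0.344 3.943 0.918
v -0.677 3.807 -0.292
v -0.146 4.373 0.444
v -1.036 3.944 -0.138
v -0.505 4.51 0.599
v -1.334 3.864 0.139
v -0.803 4.43 0.875
v -1.457 3.598 0.432
v -0.925 4.164 1.168
v -1.358 3.248 0.629
v -0.826 3.814 1.365
v -1.074 2.947 0.656
v -0.543 3.513 1.392
v -0.715 2.81 0.501
v -0.184 3.376 1.238
v -0.417 2.89 0.225
v 0.114 3.456 0.961
v -0.295 3.156 -0.068
v 0.237 3.722 0.668
v 2.371 0.67 -3.328
v 2.594 0.487 -2.883
v 0.549 1.11 -2.232
v 2.653 0.734 -2.884
v 2.647 0.966 -2.986
v 2.579 1.13 -3.166
v 2.462 1.189 -3.384
v 2.325 1.129 -3.588
v 2.198 0.964 -3.733
v 2.11 0.732 -3.785
v 2.083 0.485 -3.732
v 2.121 0.281 -3.587
v 2.216 0.166 -3.382
v 2.347 0.166 -3.164
v 2.483 0.282 -2.984
v 1.545 3.998 -3.065
v 2.319 3.678 -3.458
v 0.741 3.002 -3.842
v 1.515 2.682 -4.235
v 1.359 2.537 -3.334
v 1.856 3.152 -2.854
v 1.204 3.528 -4.446
v 1.701 4.143 -3.966
v 2.109 3.388 -4.311
v 2.204 2.775 -3.624
v 0.856 3.905 -3.676
v 0.951 3.292 -2.989
v 2.003 3.925 -3.193
v 1.057 2.755 -4.107
v 0.965 2.669 -3.577
v 1.421 2.481 -3.808
v 1.73 3.616 -2.839
v 2.185 3.428 -3.069
v 1.621 2.757 -2.997
v 0.875 3.252 -4.231
v 1.33 3.064 -4.461
v 1.639 4.199 -3.492
v 2.095 4.011 -3.723
v 1.439 3.923 -4.303
v 2.334 3.567 -3.926
v 1.862 2.982 -4.382
v 1.679 3.479 -4.506
v 1.971 3.84 -4.224
v 2.39 3.207 -3.522
v 1.918 2.622 -3.978
v 1.826 2.536 -3.449
v 2.118 2.898 -3.167
v 2.267 3.036 -4.023
v 1.142 4.058 -3.322
v 0.67 3.473 -3.778
v 0.942 3.782 -4.133
v 1.234 4.144 -3.851
v 1.198 3.698 -2.918
v 0.726 3.113 -3.374
v 1.089 2.84 -3.076
v 1.381 3.201 -2.794
v 0.793 3.644 -3.277
v 2.56 4.669 -1.727
v 2.456 3.685 -1.223
v 3.849 4.896 -1.016
v 3.745 3.913 -0.512
v 3.215 4.087 -2.728
v 3.111 3.104 -2.224
v 4.504 4.315 -2.017
v 4.4 3.331 -1.513
f 2 1 5
f 2 5 3
f 3 5 6
f 3 6 4
f 5 1 7
f 5 7 6
f 6 7 8
f 6 8 4
f 7 1 9
f 7 9 8
f 8 9 10
f 8 10 4
f 9 1 11
f 9 11 10
f 10 11 12
f 10 12 4
f 11 1 13
f 11 13 12
f 12 13 14
f 12 14 4
f 13 1 15
f 13 15 14
f 14 15 16
f 14 16 4
f 15 1 17
f 15 17 16
f 16 17 18
f 16 18 4
f 17 1 19
f 17 19 18
f 18 19 20
f 18 20 4
f 19 1 21
f 19 21 20
f 20 21 22
f 20 22 4
f 21 1 2
f 21 2 22
f 22 2 3
f 22 3 4
f 24 23 26
f 24 26 25
f 26 23 27
f 26 27 25
f 27 23 28
f 27 28 25
f 28 23 29
f 28 29 25
f 29 23 30
f 29 30 25
f 30 23 31
f 30 31 25
f 31 23 32
f 31 32 25
f 32 23 33
f 32 33 25
f 33 23 34
f 33 34 25
f 34 23 35
f 34 35 25
f 35 23 36
f 35 36 25
f 36 23 37
f 36 37 25
f 37 23 24
f 37 24 25
f 38 75 54
f 75 49 78
f 54 78 43
f 75 78 54
f 38 54 50
f 54 43 55
f 50 55 39
f 54 55 50
f 38 50 59
f 50 39 60
f 59 60 45
f 50 60 59
f 38 59 71
f 59 45 74
f 71 74 48
f 59 74 71
f 38 71 75
f 71 48 79
f 75 79 49
f 71 79 75
f 39 55 66
f 55 43 69
f 66 69 47
f 55 69 66
f 43 78 56
f 78 49 77
f 56 77 42
f 78 77 56
f 49 79 76
f 79 48 72
f 76 72 40
f 79 72 76
f 48 74 73
f 74 45 61
f 73 61 44
f 74 61 73
f 45 60 65
f 60 39 62
f 65 62 46
f 60 62 65
f 41 67 53
f 67 47 68
f 53 68 42
f 67 68 53
f 41 53 51
f 53 42 52
f 51 52 40
f 53 52 51
f 41 51 58
f 51 40 57
f 58 57 44
f 51 57 58
f 41 58 63
f 58 44 64
f 63 64 46
f 58 64 63
f 41 63 67
f 63 46 70
f 67 70 47
f 63 70 67
f 42 68 56
f 68 47 69
f 56 69 43
f 68 69 56
f 40 52 76
f 52 42 77
f 76 77 49
f 52 77 76
f 44 57 73
f 57 40 72
f 73 72 48
f 57 72 73
f 46 64 65
f 64 44 61
f 65 61 45
f 64 61 65
f 47 70 66
f 70 46 62
f 66 62 39
f 70 62 66
f 81 83 80
f 84 81 80
f 80 83 82
f 82 84 80
f 81 87 83
f 85 81 84
f 85 87 81
f 83 87 82
f 86 84 82
f 82 87 86
f 86 85 84
f 87 85 86



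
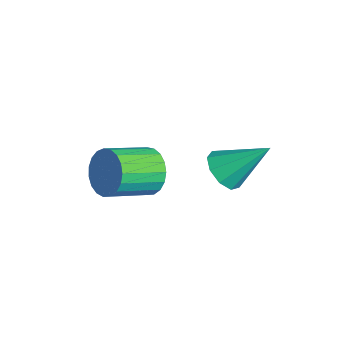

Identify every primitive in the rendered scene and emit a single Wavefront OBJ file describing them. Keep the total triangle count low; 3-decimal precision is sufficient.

v -0.159 2.765 -0.024
v 0.456 2.797 -0.286
v 0.219 3.875 1.004
v 0.179 3.091 -0.501
v -0.257 3.232 -0.493
v -0.647 3.155 -0.266
v -0.809 2.894 0.075
v -0.667 2.573 0.37
v -0.287 2.342 0.48
v 0.153 2.308 0.355
v 0.446 2.488 0.052
v -1.662 1.104 -1.043
v -1.34 1.464 -0.457
v -0.936 0.217 0.089
v -1.258 -0.144 -0.497
v -1.633 1.416 -0.351
v -1.23 0.169 0.195
v -1.932 1.313 -0.364
v -1.529 0.066 0.182
v -2.184 1.175 -0.495
v -1.78 -0.073 0.051
v -2.345 1.024 -0.721
v -1.942 -0.224 -0.175
v -2.389 0.886 -1.002
v -1.985 -0.361 -0.456
v -2.306 0.787 -1.291
v -1.903 -0.461 -0.745
v -2.113 0.742 -1.536
v -1.709 -0.505 -0.99
v -1.841 0.76 -1.697
v -1.438 -0.488 -1.151
v -1.538 0.837 -1.744
v -1.135 -0.41 -1.198
v -1.257 0.96 -1.67
v -0.853 -0.287 -1.124
v -1.045 1.108 -1.488
v -0.642 -0.139 -0.942
v -0.94 1.256 -1.228
v -0.537 0.008 -0.682
v -0.96 1.377 -0.937
v -0.557 0.129 -0.391
v -1.102 1.451 -0.664
v -0.698 0.203 -0.118
f 2 1 4
f 2 4 3
f 4 1 5
f 4 5 3
f 5 1 6
f 5 6 3
f 6 1 7
f 6 7 3
f 7 1 8
f 7 8 3
f 8 1 9
f 8 9 3
f 9 1 10
f 9 10 3
f 10 1 11
f 10 11 3
f 11 1 2
f 11 2 3
f 13 12 16
f 13 16 14
f 14 16 17
f 14 17 15
f 16 12 18
f 16 18 17
f 17 18 19
f 17 19 15
f 18 12 20
f 18 20 19
f 19 20 21
f 19 21 15
f 20 12 22
f 20 22 21
f 21 22 23
f 21 23 15
f 22 12 24
f 22 24 23
f 23 24 25
f 23 25 15
f 24 12 26
f 24 26 25
f 25 26 27
f 25 27 15
f 26 12 28
f 26 28 27
f 27 28 29
f 27 29 15
f 28 12 30
f 28 30 29
f 29 30 31
f 29 31 15
f 30 12 32
f 30 32 31
f 31 32 33
f 31 33 15
f 32 12 34
f 32 34 33
f 33 34 35
f 33 35 15
f 34 12 36
f 34 36 35
f 35 36 37
f 35 37 15
f 36 12 38
f 36 38 37
f 37 38 39
f 37 39 15
f 38 12 40
f 38 40 39
f 39 40 41
f 39 41 15
f 40 12 42
f 40 42 41
f 41 42 43
f 41 43 15
f 42 12 13
f 42 13 43
f 43 13 14
f 43 14 15



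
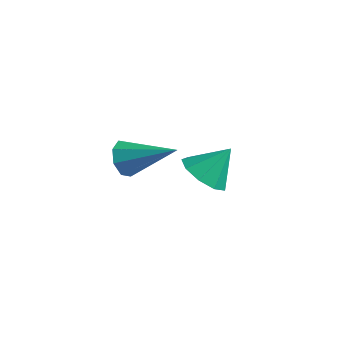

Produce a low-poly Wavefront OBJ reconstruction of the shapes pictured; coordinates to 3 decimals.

v -4.367 -3.998 0.364
v -3.975 -4.165 -0.265
v -2.613 -3.382 1.296
v -4.168 -3.617 -0.263
v -4.478 -3.291 0.106
v -4.723 -3.379 0.626
v -4.76 -3.83 0.993
v -4.567 -4.378 0.991
v -4.257 -4.704 0.622
v -4.011 -4.616 0.102
v -4.209 0.223 -3.158
v -3.334 -0.338 -3.176
v -3.651 1.057 -2.002
v -3.273 0.223 -3.61
v -3.65 0.784 -3.832
v -4.289 1.082 -3.739
v -4.891 0.979 -3.373
v -5.173 0.522 -2.907
v -5.005 -0.074 -2.558
v -4.465 -0.532 -2.489
v -3.805 -0.636 -2.734
f 2 1 4
f 2 4 3
f 4 1 5
f 4 5 3
f 5 1 6
f 5 6 3
f 6 1 7
f 6 7 3
f 7 1 8
f 7 8 3
f 8 1 9
f 8 9 3
f 9 1 10
f 9 10 3
f 10 1 2
f 10 2 3
f 12 11 14
f 12 14 13
f 14 11 15
f 14 15 13
f 15 11 16
f 15 16 13
f 16 11 17
f 16 17 13
f 17 11 18
f 17 18 13
f 18 11 19
f 18 19 13
f 19 11 20
f 19 20 13
f 20 11 21
f 20 21 13
f 21 11 12
f 21 12 13



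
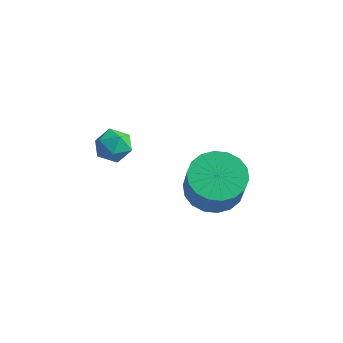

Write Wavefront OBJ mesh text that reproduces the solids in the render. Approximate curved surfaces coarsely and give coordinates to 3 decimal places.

v -4.033 0.605 -0.326
v -3.421 0.654 0.062
v -3.879 -0.554 -0.422
v -3.267 -0.505 -0.034
v -3.909 -0.39 0.284
v -4.004 0.327 0.344
v -3.296 -0.227 -0.704
v -3.391 0.49 -0.644
v -2.966 0.14 -0.172
v -3.345 0.039 0.439
v -3.955 0.061 -0.799
v -4.334 -0.04 -0.188
v -0.247 0.953 -1.417
v 0.624 1.47 -1.54
v 1.137 0.924 -0.206
v 0.267 0.407 -0.083
v 0.361 1.766 -1.317
v 0.875 1.22 0.016
v -0.022 1.901 -1.115
v 0.491 1.355 0.219
v -0.449 1.848 -0.972
v 0.064 1.302 0.362
v -0.837 1.618 -0.917
v -0.324 1.072 0.417
v -1.107 1.256 -0.961
v -0.594 0.71 0.372
v -1.207 0.835 -1.096
v -0.694 0.288 0.238
v -1.117 0.436 -1.294
v -0.604 -0.11 0.04
v -0.855 0.14 -1.516
v -0.341 -0.406 -0.183
v -0.471 0.005 -1.719
v 0.042 -0.541 -0.385
v -0.044 0.058 -1.862
v 0.469 -0.488 -0.528
v 0.344 0.288 -1.917
v 0.857 -0.258 -0.583
v 0.614 0.65 -1.872
v 1.127 0.104 -0.539
v 0.714 1.072 -1.738
v 1.227 0.525 -0.404
f 1 12 6
f 1 6 2
f 1 2 8
f 1 8 11
f 1 11 12
f 2 6 10
f 6 12 5
f 12 11 3
f 11 8 7
f 8 2 9
f 4 10 5
f 4 5 3
f 4 3 7
f 4 7 9
f 4 9 10
f 5 10 6
f 3 5 12
f 7 3 11
f 9 7 8
f 10 9 2
f 14 13 17
f 14 17 15
f 15 17 18
f 15 18 16
f 17 13 19
f 17 19 18
f 18 19 20
f 18 20 16
f 19 13 21
f 19 21 20
f 20 21 22
f 20 22 16
f 21 13 23
f 21 23 22
f 22 23 24
f 22 24 16
f 23 13 25
f 23 25 24
f 24 25 26
f 24 26 16
f 25 13 27
f 25 27 26
f 26 27 28
f 26 28 16
f 27 13 29
f 27 29 28
f 28 29 30
f 28 30 16
f 29 13 31
f 29 31 30
f 30 31 32
f 30 32 16
f 31 13 33
f 31 33 32
f 32 33 34
f 32 34 16
f 33 13 35
f 33 35 34
f 34 35 36
f 34 36 16
f 35 13 37
f 35 37 36
f 36 37 38
f 36 38 16
f 37 13 39
f 37 39 38
f 38 39 40
f 38 40 16
f 39 13 41
f 39 41 40
f 40 41 42
f 40 42 16
f 41 13 14
f 41 14 42
f 42 14 15
f 42 15 16



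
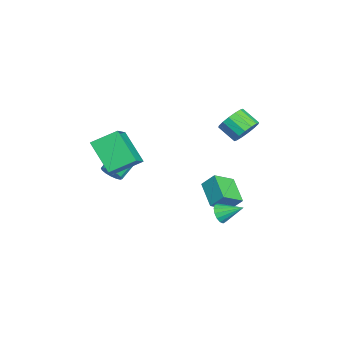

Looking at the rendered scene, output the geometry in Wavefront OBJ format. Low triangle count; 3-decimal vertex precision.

v -3.126 -3.914 -2.08
v -2.693 -3.833 -1.576
v -3.52 -3.264 -0.956
v -3.954 -3.346 -1.46
v -2.651 -3.553 -1.776
v -3.478 -2.985 -1.156
v -2.736 -3.37 -2.058
v -3.563 -2.802 -1.438
v -2.926 -3.333 -2.346
v -3.753 -2.764 -1.726
v -3.17 -3.451 -2.562
v -3.997 -2.883 -1.942
v -3.402 -3.694 -2.65
v -4.229 -3.125 -2.03
v -3.56 -3.996 -2.584
v -4.387 -3.427 -1.964
v -3.602 -4.275 -2.384
v -4.429 -3.707 -1.764
v -3.517 -4.458 -2.102
v -4.344 -3.89 -1.482
v -3.327 -4.496 -1.814
v -4.154 -3.927 -1.194
v -3.083 -4.377 -1.598
v -3.91 -3.809 -0.978
v -2.851 -4.135 -1.51
v -3.678 -3.566 -0.89
v -3.791 1.825 -3.377
v -3.667 2.511 -2.579
v -2.342 2.375 -4.076
v -2.218 3.062 -3.278
v -3.062 0.838 -2.642
v -2.938 1.525 -1.844
v -1.613 1.389 -3.341
v -1.489 2.075 -2.543
v 1.993 -4.379 3.512
v 1.681 -3.04 4.229
v 0.388 -4.169 2.424
v 0.077 -2.831 3.14
v 3.083 -3.369 2.1
v 2.772 -2.031 2.816
v 1.479 -3.16 1.011
v 1.167 -1.821 1.728
v -0.434 3.239 3.123
v 0.321 2.879 3.276
v -0.212 2.041 3.93
v -0.966 2.401 3.777
v 0.265 3.17 3.602
v -0.268 2.331 4.256
v 0.022 3.478 3.799
v -0.511 2.64 4.454
v -0.343 3.723 3.816
v -0.876 2.885 4.47
v -0.733 3.838 3.646
v -1.266 3 4.301
v -1.042 3.793 3.337
v -1.575 2.954 3.991
v -1.188 3.599 2.97
v -1.721 2.761 3.624
v -1.132 3.309 2.644
v -1.665 2.47 3.298
v -0.889 3 2.446
v -1.422 2.162 3.101
v -0.524 2.755 2.43
v -1.057 1.917 3.084
v -0.134 2.64 2.599
v -0.667 1.802 3.254
v 0.175 2.686 2.909
v -0.358 1.847 3.563
v 0.987 2.012 -2.094
v 1.391 2.188 -2.558
v 1.193 3.188 -1.466
v 1.094 2.294 -2.658
v 0.768 2.324 -2.608
v 0.5 2.271 -2.42
v 0.363 2.148 -2.144
v 0.393 1.989 -1.855
v 0.582 1.835 -1.631
v 0.879 1.729 -1.53
v 1.205 1.699 -1.58
v 1.473 1.752 -1.768
v 1.61 1.875 -2.044
v 1.58 2.035 -2.333
f 2 1 5
f 2 5 3
f 3 5 6
f 3 6 4
f 5 1 7
f 5 7 6
f 6 7 8
f 6 8 4
f 7 1 9
f 7 9 8
f 8 9 10
f 8 10 4
f 9 1 11
f 9 11 10
f 10 11 12
f 10 12 4
f 11 1 13
f 11 13 12
f 12 13 14
f 12 14 4
f 13 1 15
f 13 15 14
f 14 15 16
f 14 16 4
f 15 1 17
f 15 17 16
f 16 17 18
f 16 18 4
f 17 1 19
f 17 19 18
f 18 19 20
f 18 20 4
f 19 1 21
f 19 21 20
f 20 21 22
f 20 22 4
f 21 1 23
f 21 23 22
f 22 23 24
f 22 24 4
f 23 1 25
f 23 25 24
f 24 25 26
f 24 26 4
f 25 1 2
f 25 2 26
f 26 2 3
f 26 3 4
f 28 30 27
f 31 28 27
f 27 30 29
f 29 31 27
f 28 34 30
f 32 28 31
f 32 34 28
f 30 34 29
f 33 31 29
f 29 34 33
f 33 32 31
f 34 32 33
f 36 38 35
f 39 36 35
f 35 38 37
f 37 39 35
f 36 42 38
f 40 36 39
f 40 42 36
f 38 42 37
f 41 39 37
f 37 42 41
f 41 40 39
f 42 40 41
f 44 43 47
f 44 47 45
f 45 47 48
f 45 48 46
f 47 43 49
f 47 49 48
f 48 49 50
f 48 50 46
f 49 43 51
f 49 51 50
f 50 51 52
f 50 52 46
f 51 43 53
f 51 53 52
f 52 53 54
f 52 54 46
f 53 43 55
f 53 55 54
f 54 55 56
f 54 56 46
f 55 43 57
f 55 57 56
f 56 57 58
f 56 58 46
f 57 43 59
f 57 59 58
f 58 59 60
f 58 60 46
f 59 43 61
f 59 61 60
f 60 61 62
f 60 62 46
f 61 43 63
f 61 63 62
f 62 63 64
f 62 64 46
f 63 43 65
f 63 65 64
f 64 65 66
f 64 66 46
f 65 43 67
f 65 67 66
f 66 67 68
f 66 68 46
f 67 43 44
f 67 44 68
f 68 44 45
f 68 45 46
f 70 69 72
f 70 72 71
f 72 69 73
f 72 73 71
f 73 69 74
f 73 74 71
f 74 69 75
f 74 75 71
f 75 69 76
f 75 76 71
f 76 69 77
f 76 77 71
f 77 69 78
f 77 78 71
f 78 69 79
f 78 79 71
f 79 69 80
f 79 80 71
f 80 69 81
f 80 81 71
f 81 69 82
f 81 82 71
f 82 69 70
f 82 70 71



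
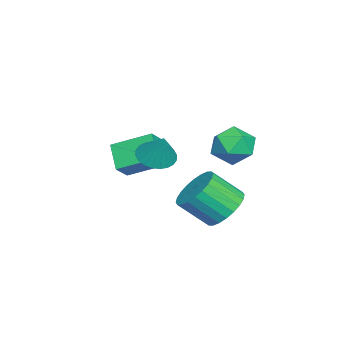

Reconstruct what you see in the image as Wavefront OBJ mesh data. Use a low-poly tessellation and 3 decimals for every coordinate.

v -2.55 -1.176 0.213
v -3.461 -1.684 1.147
v -2.721 0.525 0.971
v -3.632 0.017 1.906
v -1.728 -1.397 0.894
v -2.639 -1.905 1.829
v -1.899 0.304 1.653
v -2.81 -0.204 2.587
v -0.517 3.422 -0.148
v 0.353 3.945 0.157
v 0.667 2.762 1.293
v -0.203 2.238 0.988
v 0.067 4.11 0.407
v 0.381 2.927 1.543
v -0.307 4.17 0.573
v 0.007 2.986 1.709
v -0.713 4.115 0.629
v -0.399 2.932 1.765
v -1.089 3.956 0.567
v -0.775 2.772 1.703
v -1.379 3.715 0.396
v -1.065 2.531 1.531
v -1.537 3.429 0.142
v -1.223 2.246 1.277
v -1.539 3.142 -0.156
v -1.225 1.959 0.979
v -1.387 2.898 -0.453
v -1.073 1.715 0.683
v -1.101 2.733 -0.703
v -0.787 1.55 0.433
v -0.727 2.674 -0.869
v -0.413 1.49 0.267
v -0.321 2.728 -0.925
v -0.007 1.545 0.211
v 0.055 2.888 -0.863
v 0.369 1.704 0.273
v 0.345 3.129 -0.691
v 0.659 1.945 0.444
v 0.503 3.414 -0.437
v 0.817 2.231 0.698
v 0.505 3.701 -0.139
v 0.819 2.518 0.996
v 1.476 1.18 3.386
v 1.895 1.737 2.971
v 2.024 1.64 4.554
v 1.628 1.894 3.034
v 1.338 1.943 3.15
v 1.07 1.876 3.303
v 0.863 1.703 3.467
v 0.749 1.45 3.62
v 0.747 1.156 3.736
v 0.855 0.866 3.8
v 1.058 0.624 3.8
v 1.325 0.467 3.737
v 1.614 0.418 3.621
v 1.883 0.485 3.468
v 2.09 0.658 3.304
v 2.203 0.911 3.151
v 2.206 1.204 3.035
v 2.098 1.494 2.971
v 0.361 4.64 3.341
v 0.919 3.836 3.54
v -0.979 3.764 3.56
v -0.421 2.96 3.759
v -0.443 3.724 4.402
v 0.385 4.266 4.266
v -0.445 3.334 2.834
v 0.383 3.876 2.698
v 0.421 3.029 3.227
v 0.422 3.27 4.196
v -0.482 4.33 2.904
v -0.481 4.571 3.873
f 2 4 1
f 5 2 1
f 1 4 3
f 3 5 1
f 2 8 4
f 6 2 5
f 6 8 2
f 4 8 3
f 7 5 3
f 3 8 7
f 7 6 5
f 8 6 7
f 10 9 13
f 10 13 11
f 11 13 14
f 11 14 12
f 13 9 15
f 13 15 14
f 14 15 16
f 14 16 12
f 15 9 17
f 15 17 16
f 16 17 18
f 16 18 12
f 17 9 19
f 17 19 18
f 18 19 20
f 18 20 12
f 19 9 21
f 19 21 20
f 20 21 22
f 20 22 12
f 21 9 23
f 21 23 22
f 22 23 24
f 22 24 12
f 23 9 25
f 23 25 24
f 24 25 26
f 24 26 12
f 25 9 27
f 25 27 26
f 26 27 28
f 26 28 12
f 27 9 29
f 27 29 28
f 28 29 30
f 28 30 12
f 29 9 31
f 29 31 30
f 30 31 32
f 30 32 12
f 31 9 33
f 31 33 32
f 32 33 34
f 32 34 12
f 33 9 35
f 33 35 34
f 34 35 36
f 34 36 12
f 35 9 37
f 35 37 36
f 36 37 38
f 36 38 12
f 37 9 39
f 37 39 38
f 38 39 40
f 38 40 12
f 39 9 41
f 39 41 40
f 40 41 42
f 40 42 12
f 41 9 10
f 41 10 42
f 42 10 11
f 42 11 12
f 44 43 46
f 44 46 45
f 46 43 47
f 46 47 45
f 47 43 48
f 47 48 45
f 48 43 49
f 48 49 45
f 49 43 50
f 49 50 45
f 50 43 51
f 50 51 45
f 51 43 52
f 51 52 45
f 52 43 53
f 52 53 45
f 53 43 54
f 53 54 45
f 54 43 55
f 54 55 45
f 55 43 56
f 55 56 45
f 56 43 57
f 56 57 45
f 57 43 58
f 57 58 45
f 58 43 59
f 58 59 45
f 59 43 60
f 59 60 45
f 60 43 44
f 60 44 45
f 61 72 66
f 61 66 62
f 61 62 68
f 61 68 71
f 61 71 72
f 62 66 70
f 66 72 65
f 72 71 63
f 71 68 67
f 68 62 69
f 64 70 65
f 64 65 63
f 64 63 67
f 64 67 69
f 64 69 70
f 65 70 66
f 63 65 72
f 67 63 71
f 69 67 68
f 70 69 62



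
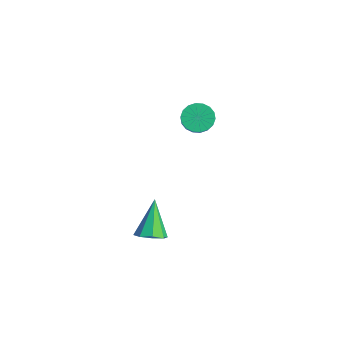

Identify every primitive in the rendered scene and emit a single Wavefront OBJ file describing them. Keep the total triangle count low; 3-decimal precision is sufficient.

v 3.54 -3.848 -1.294
v 3.992 -4.016 -0.937
v 2.8 -3.272 -0.086
v 4.049 -3.592 -1.105
v 3.807 -3.318 -1.384
v 3.409 -3.355 -1.61
v 3.088 -3.68 -1.651
v 3.032 -4.104 -1.484
v 3.273 -4.378 -1.205
v 3.671 -4.341 -0.979
v -1.52 0.904 -0.688
v -1.02 1.045 -1.079
v -0.281 0.638 -0.283
v -0.78 0.496 0.108
v -1.052 1.288 -0.925
v -0.313 0.881 -0.129
v -1.177 1.455 -0.724
v -0.438 1.047 0.072
v -1.369 1.512 -0.516
v -0.63 1.105 0.28
v -1.591 1.449 -0.342
v -0.852 1.042 0.454
v -1.799 1.278 -0.236
v -1.06 0.871 0.559
v -1.952 1.033 -0.22
v -1.213 0.626 0.576
v -2.019 0.762 -0.297
v -1.28 0.355 0.499
v -1.987 0.519 -0.451
v -1.248 0.112 0.345
v -1.862 0.353 -0.652
v -1.123 -0.055 0.144
v -1.67 0.295 -0.86
v -0.931 -0.112 -0.064
v -1.448 0.358 -1.034
v -0.709 -0.049 -0.238
v -1.24 0.529 -1.139
v -0.501 0.122 -0.344
v -1.087 0.774 -1.156
v -0.348 0.367 -0.36
f 2 1 4
f 2 4 3
f 4 1 5
f 4 5 3
f 5 1 6
f 5 6 3
f 6 1 7
f 6 7 3
f 7 1 8
f 7 8 3
f 8 1 9
f 8 9 3
f 9 1 10
f 9 10 3
f 10 1 2
f 10 2 3
f 12 11 15
f 12 15 13
f 13 15 16
f 13 16 14
f 15 11 17
f 15 17 16
f 16 17 18
f 16 18 14
f 17 11 19
f 17 19 18
f 18 19 20
f 18 20 14
f 19 11 21
f 19 21 20
f 20 21 22
f 20 22 14
f 21 11 23
f 21 23 22
f 22 23 24
f 22 24 14
f 23 11 25
f 23 25 24
f 24 25 26
f 24 26 14
f 25 11 27
f 25 27 26
f 26 27 28
f 26 28 14
f 27 11 29
f 27 29 28
f 28 29 30
f 28 30 14
f 29 11 31
f 29 31 30
f 30 31 32
f 30 32 14
f 31 11 33
f 31 33 32
f 32 33 34
f 32 34 14
f 33 11 35
f 33 35 34
f 34 35 36
f 34 36 14
f 35 11 37
f 35 37 36
f 36 37 38
f 36 38 14
f 37 11 39
f 37 39 38
f 38 39 40
f 38 40 14
f 39 11 12
f 39 12 40
f 40 12 13
f 40 13 14



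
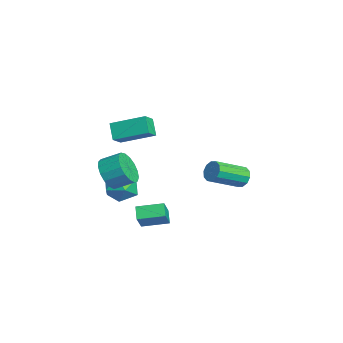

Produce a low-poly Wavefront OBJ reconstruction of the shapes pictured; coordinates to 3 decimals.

v 2.309 -2.467 -3.512
v 1.582 -2.442 -2.932
v 2.586 -0.969 -3.228
v 1.86 -0.944 -2.648
v 3.08 -2.796 -2.532
v 2.354 -2.771 -1.952
v 3.358 -1.298 -2.248
v 2.631 -1.273 -1.668
v -3.351 3.978 -2.981
v -3.087 4.37 -2.398
v -2.405 2.514 -1.457
v -2.669 2.122 -2.039
v -3.527 4.255 -2.307
v -2.845 2.399 -1.365
v -3.899 4.035 -2.472
v -3.217 2.179 -1.531
v -4.062 3.792 -2.832
v -3.38 1.936 -1.891
v -3.953 3.621 -3.249
v -3.272 1.765 -2.307
v -3.615 3.586 -3.563
v -2.933 1.73 -2.622
v -3.175 3.701 -3.655
v -2.493 1.845 -2.713
v -2.803 3.921 -3.489
v -2.121 2.065 -2.548
v -2.64 4.164 -3.129
v -1.958 2.308 -2.188
v -2.748 4.335 -2.713
v -2.067 2.479 -1.771
v -1.083 -3.745 2.795
v -0.41 -1.881 3.521
v -1.844 -3.244 2.215
v -1.171 -1.38 2.941
v -0.329 -3.66 1.879
v 0.344 -1.796 2.605
v -1.09 -3.159 1.299
v -0.417 -1.295 2.025
v -3.093 -2.02 -3.871
v -2.575 -2.783 -3.191
v -4.685 -2.957 -3.709
v -4.167 -3.72 -3.029
v -4.346 -2.651 -2.658
v -3.362 -2.072 -2.758
v -3.898 -3.668 -4.142
v -2.914 -3.089 -4.242
v -3.072 -3.802 -3.359
v -3.349 -3.173 -2.441
v -3.911 -2.567 -4.459
v -4.188 -1.938 -3.541
v 2.501 -4.209 0.672
v 3.337 -4.711 1.113
v 3.656 -3.672 1.689
v 2.819 -3.171 1.248
v 3.523 -4.524 0.674
v 3.842 -3.486 1.25
v 3.475 -4.266 0.234
v 3.794 -3.227 0.81
v 3.204 -3.995 -0.105
v 3.523 -2.956 0.471
v 2.772 -3.773 -0.266
v 3.091 -2.734 0.31
v 2.277 -3.651 -0.213
v 2.596 -2.612 0.363
v 1.834 -3.657 0.044
v 2.153 -2.618 0.619
v 1.543 -3.789 0.444
v 1.862 -2.75 1.02
v 1.472 -4.018 0.896
v 1.791 -2.979 1.472
v 1.636 -4.291 1.297
v 1.955 -3.252 1.873
v 1.998 -4.545 1.555
v 2.317 -3.506 2.131
v 2.476 -4.722 1.611
v 2.795 -3.683 2.187
v 2.959 -4.782 1.451
v 3.278 -3.743 2.027
f 2 4 1
f 5 2 1
f 1 4 3
f 3 5 1
f 2 8 4
f 6 2 5
f 6 8 2
f 4 8 3
f 7 5 3
f 3 8 7
f 7 6 5
f 8 6 7
f 10 9 13
f 10 13 11
f 11 13 14
f 11 14 12
f 13 9 15
f 13 15 14
f 14 15 16
f 14 16 12
f 15 9 17
f 15 17 16
f 16 17 18
f 16 18 12
f 17 9 19
f 17 19 18
f 18 19 20
f 18 20 12
f 19 9 21
f 19 21 20
f 20 21 22
f 20 22 12
f 21 9 23
f 21 23 22
f 22 23 24
f 22 24 12
f 23 9 25
f 23 25 24
f 24 25 26
f 24 26 12
f 25 9 27
f 25 27 26
f 26 27 28
f 26 28 12
f 27 9 29
f 27 29 28
f 28 29 30
f 28 30 12
f 29 9 10
f 29 10 30
f 30 10 11
f 30 11 12
f 32 34 31
f 35 32 31
f 31 34 33
f 33 35 31
f 32 38 34
f 36 32 35
f 36 38 32
f 34 38 33
f 37 35 33
f 33 38 37
f 37 36 35
f 38 36 37
f 39 50 44
f 39 44 40
f 39 40 46
f 39 46 49
f 39 49 50
f 40 44 48
f 44 50 43
f 50 49 41
f 49 46 45
f 46 40 47
f 42 48 43
f 42 43 41
f 42 41 45
f 42 45 47
f 42 47 48
f 43 48 44
f 41 43 50
f 45 41 49
f 47 45 46
f 48 47 40
f 52 51 55
f 52 55 53
f 53 55 56
f 53 56 54
f 55 51 57
f 55 57 56
f 56 57 58
f 56 58 54
f 57 51 59
f 57 59 58
f 58 59 60
f 58 60 54
f 59 51 61
f 59 61 60
f 60 61 62
f 60 62 54
f 61 51 63
f 61 63 62
f 62 63 64
f 62 64 54
f 63 51 65
f 63 65 64
f 64 65 66
f 64 66 54
f 65 51 67
f 65 67 66
f 66 67 68
f 66 68 54
f 67 51 69
f 67 69 68
f 68 69 70
f 68 70 54
f 69 51 71
f 69 71 70
f 70 71 72
f 70 72 54
f 71 51 73
f 71 73 72
f 72 73 74
f 72 74 54
f 73 51 75
f 73 75 74
f 74 75 76
f 74 76 54
f 75 51 77
f 75 77 76
f 76 77 78
f 76 78 54
f 77 51 52
f 77 52 78
f 78 52 53
f 78 53 54



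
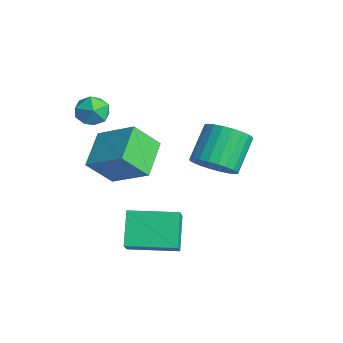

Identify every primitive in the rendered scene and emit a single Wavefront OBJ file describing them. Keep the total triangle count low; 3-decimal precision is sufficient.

v 3.135 -3.538 -4.567
v 2.071 -2.986 -3.251
v 4.147 -1.607 -4.559
v 3.083 -1.055 -3.243
v 4.057 -4.025 -3.617
v 2.993 -3.473 -2.301
v 5.069 -2.094 -3.609
v 4.005 -1.542 -2.293
v 0.031 -4.127 -1.18
v -1.315 -3.05 -0.288
v 0.11 -2.973 -2.453
v -1.235 -1.896 -1.561
v 1.555 -3.084 -0.139
v 0.21 -2.007 0.753
v 1.635 -1.93 -1.412
v 0.289 -0.853 -0.52
v -1.855 -3.146 0.829
v -1.188 -2.574 0.917
v -1.132 -4.106 1.603
v -0.465 -3.534 1.691
v -1.235 -3.381 2.096
v -1.682 -2.788 1.618
v -0.638 -3.892 0.902
v -1.085 -3.299 0.424
v -0.436 -3.035 0.963
v -0.805 -2.719 1.7
v -1.515 -3.961 0.82
v -1.884 -3.645 1.557
v 2.14 0.761 -1.253
v 3.092 0.927 -0.77
v 2.211 2.004 0.596
v 1.26 1.839 0.113
v 3.077 1.253 -1.036
v 2.197 2.33 0.33
v 2.92 1.504 -1.336
v 2.039 2.581 0.03
v 2.644 1.642 -1.623
v 1.763 2.72 -0.257
v 2.292 1.646 -1.853
v 1.411 2.724 -0.488
v 1.916 1.515 -1.993
v 1.035 2.593 -0.627
v 1.575 1.27 -2.019
v 0.694 2.348 -0.654
v 1.319 0.947 -1.929
v 0.438 2.025 -0.563
v 1.189 0.596 -1.736
v 0.308 1.673 -0.37
v 1.203 0.27 -1.47
v 0.323 1.347 -0.104
v 1.361 0.019 -1.17
v 0.48 1.096 0.196
v 1.637 -0.12 -0.883
v 0.756 0.958 0.483
v 1.989 -0.124 -0.652
v 1.108 0.954 0.713
v 2.365 0.007 -0.513
v 1.484 1.085 0.853
v 2.706 0.252 -0.486
v 1.825 1.33 0.879
v 2.962 0.575 -0.577
v 2.081 1.653 0.789
f 2 4 1
f 5 2 1
f 1 4 3
f 3 5 1
f 2 8 4
f 6 2 5
f 6 8 2
f 4 8 3
f 7 5 3
f 3 8 7
f 7 6 5
f 8 6 7
f 10 12 9
f 13 10 9
f 9 12 11
f 11 13 9
f 10 16 12
f 14 10 13
f 14 16 10
f 12 16 11
f 15 13 11
f 11 16 15
f 15 14 13
f 16 14 15
f 17 28 22
f 17 22 18
f 17 18 24
f 17 24 27
f 17 27 28
f 18 22 26
f 22 28 21
f 28 27 19
f 27 24 23
f 24 18 25
f 20 26 21
f 20 21 19
f 20 19 23
f 20 23 25
f 20 25 26
f 21 26 22
f 19 21 28
f 23 19 27
f 25 23 24
f 26 25 18
f 30 29 33
f 30 33 31
f 31 33 34
f 31 34 32
f 33 29 35
f 33 35 34
f 34 35 36
f 34 36 32
f 35 29 37
f 35 37 36
f 36 37 38
f 36 38 32
f 37 29 39
f 37 39 38
f 38 39 40
f 38 40 32
f 39 29 41
f 39 41 40
f 40 41 42
f 40 42 32
f 41 29 43
f 41 43 42
f 42 43 44
f 42 44 32
f 43 29 45
f 43 45 44
f 44 45 46
f 44 46 32
f 45 29 47
f 45 47 46
f 46 47 48
f 46 48 32
f 47 29 49
f 47 49 48
f 48 49 50
f 48 50 32
f 49 29 51
f 49 51 50
f 50 51 52
f 50 52 32
f 51 29 53
f 51 53 52
f 52 53 54
f 52 54 32
f 53 29 55
f 53 55 54
f 54 55 56
f 54 56 32
f 55 29 57
f 55 57 56
f 56 57 58
f 56 58 32
f 57 29 59
f 57 59 58
f 58 59 60
f 58 60 32
f 59 29 61
f 59 61 60
f 60 61 62
f 60 62 32
f 61 29 30
f 61 30 62
f 62 30 31
f 62 31 32

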